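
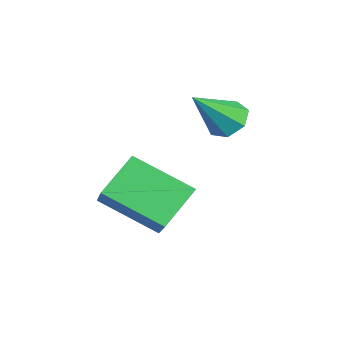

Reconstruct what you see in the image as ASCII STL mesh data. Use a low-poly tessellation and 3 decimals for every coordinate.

solid 
facet normal -0.787 -0.011 -0.617
outer loop
vertex -0.541 -4.908 -3.444
vertex -1.261 -4.047 -2.542
vertex 0.161 -3.353 -4.368
endloop
endfacet
facet normal 0.500 -0.598 -0.626
outer loop
vertex 1.601 -3.333 -3.238
vertex -0.541 -4.908 -3.444
vertex 0.161 -3.353 -4.368
endloop
endfacet
facet normal -0.787 -0.010 -0.617
outer loop
vertex 0.161 -3.353 -4.368
vertex -1.261 -4.047 -2.542
vertex -0.558 -2.492 -3.465
endloop
endfacet
facet normal 0.362 0.802 -0.476
outer loop
vertex -0.558 -2.492 -3.465
vertex 1.601 -3.333 -3.238
vertex 0.161 -3.353 -4.368
endloop
endfacet
facet normal -0.362 -0.801 0.476
outer loop
vertex -0.541 -4.908 -3.444
vertex 0.179 -4.027 -1.412
vertex -1.261 -4.047 -2.542
endloop
endfacet
facet normal 0.500 -0.598 -0.627
outer loop
vertex 0.898 -4.888 -2.315
vertex -0.541 -4.908 -3.444
vertex 1.601 -3.333 -3.238
endloop
endfacet
facet normal -0.362 -0.801 0.476
outer loop
vertex 0.898 -4.888 -2.315
vertex 0.179 -4.027 -1.412
vertex -0.541 -4.908 -3.444
endloop
endfacet
facet normal -0.500 0.598 0.627
outer loop
vertex -1.261 -4.047 -2.542
vertex 0.179 -4.027 -1.412
vertex -0.558 -2.492 -3.465
endloop
endfacet
facet normal 0.362 0.801 -0.476
outer loop
vertex 0.881 -2.472 -2.336
vertex 1.601 -3.333 -3.238
vertex -0.558 -2.492 -3.465
endloop
endfacet
facet normal -0.500 0.598 0.627
outer loop
vertex -0.558 -2.492 -3.465
vertex 0.179 -4.027 -1.412
vertex 0.881 -2.472 -2.336
endloop
endfacet
facet normal 0.787 0.011 0.617
outer loop
vertex 0.881 -2.472 -2.336
vertex 0.898 -4.888 -2.315
vertex 1.601 -3.333 -3.238
endloop
endfacet
facet normal 0.787 0.011 0.616
outer loop
vertex 0.179 -4.027 -1.412
vertex 0.898 -4.888 -2.315
vertex 0.881 -2.472 -2.336
endloop
endfacet
facet normal -0.346 0.614 -0.709
outer loop
vertex -1.099 -0.959 -1.169
vertex -1.671 -1.324 -1.206
vertex -1.535 -0.789 -0.809
endloop
endfacet
facet normal 0.662 0.480 0.575
outer loop
vertex -1.099 -0.959 -1.169
vertex -1.535 -0.789 -0.809
vertex -1.089 -2.356 -0.014
endloop
endfacet
facet normal -0.347 0.614 -0.709
outer loop
vertex -1.535 -0.789 -0.809
vertex -1.671 -1.324 -1.206
vertex -2.074 -1.023 -0.748
endloop
endfacet
facet normal -0.086 0.431 0.898
outer loop
vertex -1.535 -0.789 -0.809
vertex -2.074 -1.023 -0.748
vertex -1.089 -2.356 -0.014
endloop
endfacet
facet normal -0.348 0.613 -0.709
outer loop
vertex -2.074 -1.023 -0.748
vertex -1.671 -1.324 -1.206
vertex -2.309 -1.484 -1.031
endloop
endfacet
facet normal -0.679 -0.101 0.728
outer loop
vertex -2.074 -1.023 -0.748
vertex -2.309 -1.484 -1.031
vertex -1.089 -2.356 -0.014
endloop
endfacet
facet normal -0.348 0.613 -0.709
outer loop
vertex -2.309 -1.484 -1.031
vertex -1.671 -1.324 -1.206
vertex -2.065 -1.825 -1.446
endloop
endfacet
facet normal -0.672 -0.715 0.193
outer loop
vertex -2.309 -1.484 -1.031
vertex -2.065 -1.825 -1.446
vertex -1.089 -2.356 -0.014
endloop
endfacet
facet normal -0.348 0.613 -0.709
outer loop
vertex -2.065 -1.825 -1.446
vertex -1.671 -1.324 -1.206
vertex -1.524 -1.789 -1.68
endloop
endfacet
facet normal -0.069 -0.950 -0.305
outer loop
vertex -2.065 -1.825 -1.446
vertex -1.524 -1.789 -1.68
vertex -1.089 -2.356 -0.014
endloop
endfacet
facet normal -0.347 0.614 -0.709
outer loop
vertex -1.524 -1.789 -1.68
vertex -1.671 -1.324 -1.206
vertex -1.094 -1.404 -1.557
endloop
endfacet
facet normal 0.674 -0.628 -0.390
outer loop
vertex -1.524 -1.789 -1.68
vertex -1.094 -1.404 -1.557
vertex -1.089 -2.356 -0.014
endloop
endfacet
facet normal -0.346 0.614 -0.709
outer loop
vertex -1.094 -1.404 -1.557
vertex -1.671 -1.324 -1.206
vertex -1.099 -0.959 -1.169
endloop
endfacet
facet normal 1.000 0.009 0.002
outer loop
vertex -1.094 -1.404 -1.557
vertex -1.099 -0.959 -1.169
vertex -1.089 -2.356 -0.014
endloop
endfacet

endsolid


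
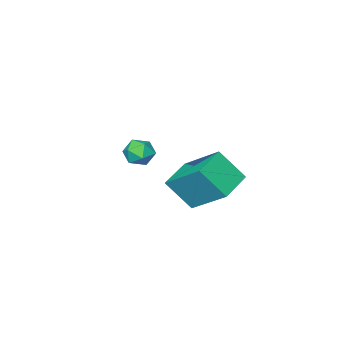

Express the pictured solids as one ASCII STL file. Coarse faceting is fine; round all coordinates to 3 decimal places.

solid 
facet normal -0.382 0.520 -0.764
outer loop
vertex -0.258 2.052 1.669
vertex 0.998 2.482 1.333
vertex -0.04 0.503 0.505
endloop
endfacet
facet normal -0.917 -0.314 0.246
outer loop
vertex 0.522 -0.262 1.627
vertex -0.258 2.052 1.669
vertex -0.04 0.503 0.505
endloop
endfacet
facet normal -0.383 0.520 -0.763
outer loop
vertex -0.04 0.503 0.505
vertex 0.998 2.482 1.333
vertex 1.216 0.933 0.168
endloop
endfacet
facet normal 0.112 -0.794 -0.597
outer loop
vertex 1.216 0.933 0.168
vertex 0.522 -0.262 1.627
vertex -0.04 0.503 0.505
endloop
endfacet
facet normal -0.112 0.794 0.597
outer loop
vertex -0.258 2.052 1.669
vertex 1.56 1.717 2.455
vertex 0.998 2.482 1.333
endloop
endfacet
facet normal -0.917 -0.314 0.245
outer loop
vertex 0.304 1.287 2.792
vertex -0.258 2.052 1.669
vertex 0.522 -0.262 1.627
endloop
endfacet
facet normal -0.112 0.794 0.597
outer loop
vertex 0.304 1.287 2.792
vertex 1.56 1.717 2.455
vertex -0.258 2.052 1.669
endloop
endfacet
facet normal 0.917 0.314 -0.246
outer loop
vertex 0.998 2.482 1.333
vertex 1.56 1.717 2.455
vertex 1.216 0.933 0.168
endloop
endfacet
facet normal 0.112 -0.794 -0.597
outer loop
vertex 1.778 0.168 1.291
vertex 0.522 -0.262 1.627
vertex 1.216 0.933 0.168
endloop
endfacet
facet normal 0.917 0.314 -0.245
outer loop
vertex 1.216 0.933 0.168
vertex 1.56 1.717 2.455
vertex 1.778 0.168 1.291
endloop
endfacet
facet normal 0.382 -0.520 0.764
outer loop
vertex 1.778 0.168 1.291
vertex 0.304 1.287 2.792
vertex 0.522 -0.262 1.627
endloop
endfacet
facet normal 0.383 -0.520 0.764
outer loop
vertex 1.56 1.717 2.455
vertex 0.304 1.287 2.792
vertex 1.778 0.168 1.291
endloop
endfacet
facet normal -0.046 0.916 0.397
outer loop
vertex 0.136 -2.307 1.204
vertex 0.499 -2.512 1.719
vertex 0.797 -2.264 1.182
endloop
endfacet
facet normal -0.072 0.946 -0.316
outer loop
vertex 0.136 -2.307 1.204
vertex 0.797 -2.264 1.182
vertex 0.46 -2.468 0.649
endloop
endfacet
facet normal -0.633 0.562 -0.533
outer loop
vertex 0.136 -2.307 1.204
vertex 0.46 -2.468 0.649
vertex -0.047 -2.841 0.858
endloop
endfacet
facet normal -0.954 0.296 0.048
outer loop
vertex 0.136 -2.307 1.204
vertex -0.047 -2.841 0.858
vertex -0.022 -2.868 1.519
endloop
endfacet
facet normal -0.590 0.515 0.621
outer loop
vertex 0.136 -2.307 1.204
vertex -0.022 -2.868 1.519
vertex 0.499 -2.512 1.719
endloop
endfacet
facet normal 0.519 0.636 -0.571
outer loop
vertex 0.46 -2.468 0.649
vertex 0.797 -2.264 1.182
vertex 1.022 -2.772 0.821
endloop
endfacet
facet normal 0.560 0.589 0.583
outer loop
vertex 0.797 -2.264 1.182
vertex 0.499 -2.512 1.719
vertex 1.047 -2.799 1.482
endloop
endfacet
facet normal -0.322 -0.060 0.945
outer loop
vertex 0.499 -2.512 1.719
vertex -0.022 -2.868 1.519
vertex 0.54 -3.172 1.691
endloop
endfacet
facet normal -0.910 -0.415 0.017
outer loop
vertex -0.022 -2.868 1.519
vertex -0.047 -2.841 0.858
vertex 0.203 -3.376 1.158
endloop
endfacet
facet normal -0.390 0.015 -0.921
outer loop
vertex -0.047 -2.841 0.858
vertex 0.46 -2.468 0.649
vertex 0.501 -3.128 0.621
endloop
endfacet
facet normal 0.954 -0.296 -0.048
outer loop
vertex 0.864 -3.333 1.136
vertex 1.022 -2.772 0.821
vertex 1.047 -2.799 1.482
endloop
endfacet
facet normal 0.633 -0.562 0.533
outer loop
vertex 0.864 -3.333 1.136
vertex 1.047 -2.799 1.482
vertex 0.54 -3.172 1.691
endloop
endfacet
facet normal 0.072 -0.946 0.316
outer loop
vertex 0.864 -3.333 1.136
vertex 0.54 -3.172 1.691
vertex 0.203 -3.376 1.158
endloop
endfacet
facet normal 0.046 -0.916 -0.397
outer loop
vertex 0.864 -3.333 1.136
vertex 0.203 -3.376 1.158
vertex 0.501 -3.128 0.621
endloop
endfacet
facet normal 0.590 -0.515 -0.621
outer loop
vertex 0.864 -3.333 1.136
vertex 0.501 -3.128 0.621
vertex 1.022 -2.772 0.821
endloop
endfacet
facet normal 0.910 0.415 -0.017
outer loop
vertex 1.047 -2.799 1.482
vertex 1.022 -2.772 0.821
vertex 0.797 -2.264 1.182
endloop
endfacet
facet normal 0.390 -0.015 0.921
outer loop
vertex 0.54 -3.172 1.691
vertex 1.047 -2.799 1.482
vertex 0.499 -2.512 1.719
endloop
endfacet
facet normal -0.519 -0.636 0.571
outer loop
vertex 0.203 -3.376 1.158
vertex 0.54 -3.172 1.691
vertex -0.022 -2.868 1.519
endloop
endfacet
facet normal -0.560 -0.589 -0.583
outer loop
vertex 0.501 -3.128 0.621
vertex 0.203 -3.376 1.158
vertex -0.047 -2.841 0.858
endloop
endfacet
facet normal 0.322 0.060 -0.945
outer loop
vertex 1.022 -2.772 0.821
vertex 0.501 -3.128 0.621
vertex 0.46 -2.468 0.649
endloop
endfacet

endsolid


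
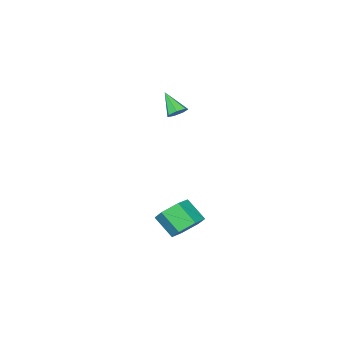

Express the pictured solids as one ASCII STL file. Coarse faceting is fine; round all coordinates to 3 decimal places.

solid 
facet normal -0.233 0.673 -0.702
outer loop
vertex -1.387 2.95 -3.884
vertex -2.174 3.231 -3.353
vertex -1.3 3.676 -3.216
endloop
endfacet
facet normal 0.968 0.096 -0.230
outer loop
vertex -1.387 2.95 -3.884
vertex -1.3 3.676 -3.216
vertex -1.039 1.947 -2.838
endloop
endfacet
facet normal 0.969 0.096 -0.229
outer loop
vertex -1.039 1.947 -2.838
vertex -1.3 3.676 -3.216
vertex -0.953 2.673 -2.171
endloop
endfacet
facet normal 0.233 -0.673 0.702
outer loop
vertex -1.039 1.947 -2.838
vertex -0.953 2.673 -2.171
vertex -1.826 2.229 -2.307
endloop
endfacet
facet normal -0.233 0.673 -0.702
outer loop
vertex -1.3 3.676 -3.216
vertex -2.174 3.231 -3.353
vertex -2.087 3.957 -2.685
endloop
endfacet
facet normal 0.560 0.683 0.469
outer loop
vertex -1.3 3.676 -3.216
vertex -2.087 3.957 -2.685
vertex -0.953 2.673 -2.171
endloop
endfacet
facet normal 0.561 0.683 0.468
outer loop
vertex -0.953 2.673 -2.171
vertex -2.087 3.957 -2.685
vertex -1.74 2.955 -1.64
endloop
endfacet
facet normal 0.233 -0.673 0.702
outer loop
vertex -0.953 2.673 -2.171
vertex -1.74 2.955 -1.64
vertex -1.826 2.229 -2.307
endloop
endfacet
facet normal -0.232 0.674 -0.702
outer loop
vertex -2.087 3.957 -2.685
vertex -2.174 3.231 -3.353
vertex -2.961 3.513 -2.822
endloop
endfacet
facet normal -0.408 0.588 0.699
outer loop
vertex -2.087 3.957 -2.685
vertex -2.961 3.513 -2.822
vertex -1.74 2.955 -1.64
endloop
endfacet
facet normal -0.408 0.587 0.699
outer loop
vertex -1.74 2.955 -1.64
vertex -2.961 3.513 -2.822
vertex -2.613 2.51 -1.776
endloop
endfacet
facet normal 0.234 -0.673 0.702
outer loop
vertex -1.74 2.955 -1.64
vertex -2.613 2.51 -1.776
vertex -1.826 2.229 -2.307
endloop
endfacet
facet normal -0.233 0.673 -0.702
outer loop
vertex -2.961 3.513 -2.822
vertex -2.174 3.231 -3.353
vertex -3.047 2.787 -3.489
endloop
endfacet
facet normal -0.968 -0.096 0.230
outer loop
vertex -2.961 3.513 -2.822
vertex -3.047 2.787 -3.489
vertex -2.613 2.51 -1.776
endloop
endfacet
facet normal -0.969 -0.096 0.230
outer loop
vertex -2.613 2.51 -1.776
vertex -3.047 2.787 -3.489
vertex -2.7 1.784 -2.444
endloop
endfacet
facet normal 0.233 -0.673 0.702
outer loop
vertex -2.613 2.51 -1.776
vertex -2.7 1.784 -2.444
vertex -1.826 2.229 -2.307
endloop
endfacet
facet normal -0.233 0.673 -0.702
outer loop
vertex -3.047 2.787 -3.489
vertex -2.174 3.231 -3.353
vertex -2.26 2.505 -4.02
endloop
endfacet
facet normal -0.561 -0.682 -0.469
outer loop
vertex -3.047 2.787 -3.489
vertex -2.26 2.505 -4.02
vertex -2.7 1.784 -2.444
endloop
endfacet
facet normal -0.560 -0.683 -0.469
outer loop
vertex -2.7 1.784 -2.444
vertex -2.26 2.505 -4.02
vertex -1.913 1.503 -2.975
endloop
endfacet
facet normal 0.233 -0.673 0.702
outer loop
vertex -2.7 1.784 -2.444
vertex -1.913 1.503 -2.975
vertex -1.826 2.229 -2.307
endloop
endfacet
facet normal -0.234 0.673 -0.702
outer loop
vertex -2.26 2.505 -4.02
vertex -2.174 3.231 -3.353
vertex -1.387 2.95 -3.884
endloop
endfacet
facet normal 0.408 -0.587 -0.699
outer loop
vertex -2.26 2.505 -4.02
vertex -1.387 2.95 -3.884
vertex -1.913 1.503 -2.975
endloop
endfacet
facet normal 0.408 -0.587 -0.699
outer loop
vertex -1.913 1.503 -2.975
vertex -1.387 2.95 -3.884
vertex -1.039 1.947 -2.838
endloop
endfacet
facet normal 0.232 -0.674 0.702
outer loop
vertex -1.913 1.503 -2.975
vertex -1.039 1.947 -2.838
vertex -1.826 2.229 -2.307
endloop
endfacet
facet normal -0.086 0.645 -0.759
outer loop
vertex -3.26 -0.23 2.837
vertex -3.664 0.074 3.141
vertex -3.079 0.145 3.135
endloop
endfacet
facet normal 0.907 -0.421 -0.020
outer loop
vertex -3.26 -0.23 2.837
vertex -3.079 0.145 3.135
vertex -3.536 -0.894 4.279
endloop
endfacet
facet normal -0.086 0.646 -0.758
outer loop
vertex -3.079 0.145 3.135
vertex -3.664 0.074 3.141
vertex -3.338 0.466 3.438
endloop
endfacet
facet normal 0.838 0.194 0.511
outer loop
vertex -3.079 0.145 3.135
vertex -3.338 0.466 3.438
vertex -3.536 -0.894 4.279
endloop
endfacet
facet normal -0.085 0.646 -0.759
outer loop
vertex -3.338 0.466 3.438
vertex -3.664 0.074 3.141
vertex -3.843 0.492 3.517
endloop
endfacet
facet normal 0.159 0.502 0.850
outer loop
vertex -3.338 0.466 3.438
vertex -3.843 0.492 3.517
vertex -3.536 -0.894 4.279
endloop
endfacet
facet normal -0.084 0.646 -0.759
outer loop
vertex -3.843 0.492 3.517
vertex -3.664 0.074 3.141
vertex -4.214 0.204 3.313
endloop
endfacet
facet normal -0.616 0.270 0.740
outer loop
vertex -3.843 0.492 3.517
vertex -4.214 0.204 3.313
vertex -3.536 -0.894 4.279
endloop
endfacet
facet normal -0.085 0.645 -0.759
outer loop
vertex -4.214 0.204 3.313
vertex -3.664 0.074 3.141
vertex -4.171 -0.182 2.98
endloop
endfacet
facet normal -0.907 -0.328 0.263
outer loop
vertex -4.214 0.204 3.313
vertex -4.171 -0.182 2.98
vertex -3.536 -0.894 4.279
endloop
endfacet
facet normal -0.085 0.646 -0.759
outer loop
vertex -4.171 -0.182 2.98
vertex -3.664 0.074 3.141
vertex -3.746 -0.375 2.768
endloop
endfacet
facet normal -0.492 -0.842 -0.221
outer loop
vertex -4.171 -0.182 2.98
vertex -3.746 -0.375 2.768
vertex -3.536 -0.894 4.279
endloop
endfacet
facet normal -0.085 0.646 -0.759
outer loop
vertex -3.746 -0.375 2.768
vertex -3.664 0.074 3.141
vertex -3.26 -0.23 2.837
endloop
endfacet
facet normal 0.313 -0.884 -0.347
outer loop
vertex -3.746 -0.375 2.768
vertex -3.26 -0.23 2.837
vertex -3.536 -0.894 4.279
endloop
endfacet

endsolid


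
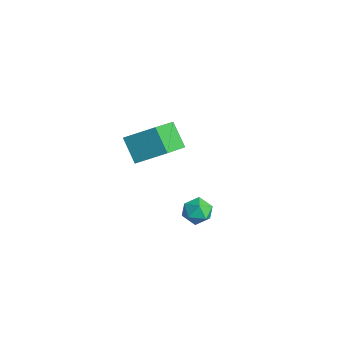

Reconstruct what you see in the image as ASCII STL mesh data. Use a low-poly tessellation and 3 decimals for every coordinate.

solid 
facet normal -0.533 0.716 -0.451
outer loop
vertex -2.802 3.961 4.439
vertex -1.636 4.07 3.235
vertex -3.751 2.598 3.398
endloop
endfacet
facet normal -0.694 -0.065 0.717
outer loop
vertex -2.584 1.03 4.385
vertex -2.802 3.961 4.439
vertex -3.751 2.598 3.398
endloop
endfacet
facet normal -0.533 0.716 -0.451
outer loop
vertex -3.751 2.598 3.398
vertex -1.636 4.07 3.235
vertex -2.585 2.707 2.193
endloop
endfacet
facet normal -0.484 -0.695 -0.531
outer loop
vertex -2.585 2.707 2.193
vertex -2.584 1.03 4.385
vertex -3.751 2.598 3.398
endloop
endfacet
facet normal 0.484 0.695 0.532
outer loop
vertex -2.802 3.961 4.439
vertex -0.469 2.502 4.222
vertex -1.636 4.07 3.235
endloop
endfacet
facet normal -0.694 -0.065 0.717
outer loop
vertex -1.635 2.393 5.427
vertex -2.802 3.961 4.439
vertex -2.584 1.03 4.385
endloop
endfacet
facet normal 0.484 0.695 0.531
outer loop
vertex -1.635 2.393 5.427
vertex -0.469 2.502 4.222
vertex -2.802 3.961 4.439
endloop
endfacet
facet normal 0.694 0.065 -0.717
outer loop
vertex -1.636 4.07 3.235
vertex -0.469 2.502 4.222
vertex -2.585 2.707 2.193
endloop
endfacet
facet normal -0.484 -0.695 -0.532
outer loop
vertex -1.418 1.139 3.181
vertex -2.584 1.03 4.385
vertex -2.585 2.707 2.193
endloop
endfacet
facet normal 0.694 0.065 -0.717
outer loop
vertex -2.585 2.707 2.193
vertex -0.469 2.502 4.222
vertex -1.418 1.139 3.181
endloop
endfacet
facet normal 0.533 -0.716 0.451
outer loop
vertex -1.418 1.139 3.181
vertex -1.635 2.393 5.427
vertex -2.584 1.03 4.385
endloop
endfacet
facet normal 0.533 -0.716 0.451
outer loop
vertex -0.469 2.502 4.222
vertex -1.635 2.393 5.427
vertex -1.418 1.139 3.181
endloop
endfacet
facet normal -0.276 0.862 0.426
outer loop
vertex 3.387 2.718 3.105
vertex 3.404 2.345 3.871
vertex 4.105 2.721 3.565
endloop
endfacet
facet normal 0.103 0.980 -0.168
outer loop
vertex 3.387 2.718 3.105
vertex 4.105 2.721 3.565
vertex 4.137 2.574 2.726
endloop
endfacet
facet normal -0.233 0.662 -0.712
outer loop
vertex 3.387 2.718 3.105
vertex 4.137 2.574 2.726
vertex 3.456 2.108 2.515
endloop
endfacet
facet normal -0.820 0.347 -0.455
outer loop
vertex 3.387 2.718 3.105
vertex 3.456 2.108 2.515
vertex 3.004 1.967 3.222
endloop
endfacet
facet normal -0.847 0.471 0.248
outer loop
vertex 3.387 2.718 3.105
vertex 3.004 1.967 3.222
vertex 3.404 2.345 3.871
endloop
endfacet
facet normal 0.740 0.667 -0.089
outer loop
vertex 4.137 2.574 2.726
vertex 4.105 2.721 3.565
vertex 4.616 2.113 3.258
endloop
endfacet
facet normal 0.125 0.475 0.871
outer loop
vertex 4.105 2.721 3.565
vertex 3.404 2.345 3.871
vertex 4.164 1.972 3.965
endloop
endfacet
facet normal -0.798 -0.156 0.583
outer loop
vertex 3.404 2.345 3.871
vertex 3.004 1.967 3.222
vertex 3.483 1.506 3.754
endloop
endfacet
facet normal -0.754 -0.355 -0.553
outer loop
vertex 3.004 1.967 3.222
vertex 3.456 2.108 2.515
vertex 3.515 1.359 2.915
endloop
endfacet
facet normal 0.195 0.153 -0.969
outer loop
vertex 3.456 2.108 2.515
vertex 4.137 2.574 2.726
vertex 4.216 1.735 2.609
endloop
endfacet
facet normal 0.820 -0.347 0.455
outer loop
vertex 4.233 1.362 3.375
vertex 4.616 2.113 3.258
vertex 4.164 1.972 3.965
endloop
endfacet
facet normal 0.233 -0.662 0.712
outer loop
vertex 4.233 1.362 3.375
vertex 4.164 1.972 3.965
vertex 3.483 1.506 3.754
endloop
endfacet
facet normal -0.103 -0.980 0.168
outer loop
vertex 4.233 1.362 3.375
vertex 3.483 1.506 3.754
vertex 3.515 1.359 2.915
endloop
endfacet
facet normal 0.276 -0.862 -0.426
outer loop
vertex 4.233 1.362 3.375
vertex 3.515 1.359 2.915
vertex 4.216 1.735 2.609
endloop
endfacet
facet normal 0.847 -0.471 -0.248
outer loop
vertex 4.233 1.362 3.375
vertex 4.216 1.735 2.609
vertex 4.616 2.113 3.258
endloop
endfacet
facet normal 0.754 0.355 0.553
outer loop
vertex 4.164 1.972 3.965
vertex 4.616 2.113 3.258
vertex 4.105 2.721 3.565
endloop
endfacet
facet normal -0.195 -0.153 0.969
outer loop
vertex 3.483 1.506 3.754
vertex 4.164 1.972 3.965
vertex 3.404 2.345 3.871
endloop
endfacet
facet normal -0.740 -0.667 0.089
outer loop
vertex 3.515 1.359 2.915
vertex 3.483 1.506 3.754
vertex 3.004 1.967 3.222
endloop
endfacet
facet normal -0.125 -0.475 -0.871
outer loop
vertex 4.216 1.735 2.609
vertex 3.515 1.359 2.915
vertex 3.456 2.108 2.515
endloop
endfacet
facet normal 0.798 0.156 -0.583
outer loop
vertex 4.616 2.113 3.258
vertex 4.216 1.735 2.609
vertex 4.137 2.574 2.726
endloop
endfacet

endsolid


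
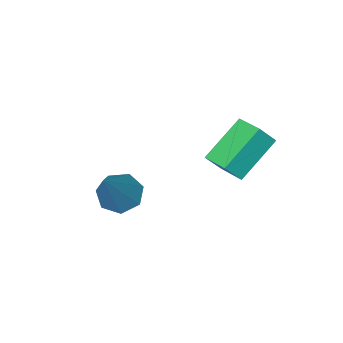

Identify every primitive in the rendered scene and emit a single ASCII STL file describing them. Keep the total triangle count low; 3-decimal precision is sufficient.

solid 
facet normal -0.802 -0.032 0.597
outer loop
vertex -3.122 -0.997 -1.436
vertex -3.046 -0.082 -1.285
vertex -3.613 -0.848 -2.088
endloop
endfacet
facet normal -0.083 -0.983 -0.162
outer loop
vertex -2.314 -0.798 -3.055
vertex -3.122 -0.997 -1.436
vertex -3.613 -0.848 -2.088
endloop
endfacet
facet normal -0.802 -0.031 0.596
outer loop
vertex -3.613 -0.848 -2.088
vertex -3.046 -0.082 -1.285
vertex -3.537 0.066 -1.938
endloop
endfacet
facet normal -0.592 0.178 -0.786
outer loop
vertex -3.537 0.066 -1.938
vertex -2.314 -0.798 -3.055
vertex -3.613 -0.848 -2.088
endloop
endfacet
facet normal 0.592 -0.179 0.786
outer loop
vertex -3.122 -0.997 -1.436
vertex -1.747 -0.032 -2.252
vertex -3.046 -0.082 -1.285
endloop
endfacet
facet normal -0.082 -0.983 -0.162
outer loop
vertex -1.823 -0.946 -2.402
vertex -3.122 -0.997 -1.436
vertex -2.314 -0.798 -3.055
endloop
endfacet
facet normal 0.592 -0.178 0.786
outer loop
vertex -1.823 -0.946 -2.402
vertex -1.747 -0.032 -2.252
vertex -3.122 -0.997 -1.436
endloop
endfacet
facet normal 0.082 0.984 0.161
outer loop
vertex -3.046 -0.082 -1.285
vertex -1.747 -0.032 -2.252
vertex -3.537 0.066 -1.938
endloop
endfacet
facet normal -0.592 0.179 -0.786
outer loop
vertex -2.238 0.117 -2.904
vertex -2.314 -0.798 -3.055
vertex -3.537 0.066 -1.938
endloop
endfacet
facet normal 0.082 0.983 0.163
outer loop
vertex -3.537 0.066 -1.938
vertex -1.747 -0.032 -2.252
vertex -2.238 0.117 -2.904
endloop
endfacet
facet normal 0.802 0.032 -0.596
outer loop
vertex -2.238 0.117 -2.904
vertex -1.823 -0.946 -2.402
vertex -2.314 -0.798 -3.055
endloop
endfacet
facet normal 0.802 0.031 -0.597
outer loop
vertex -1.747 -0.032 -2.252
vertex -1.823 -0.946 -2.402
vertex -2.238 0.117 -2.904
endloop
endfacet
facet normal -0.529 -0.348 -0.774
outer loop
vertex 0.467 -2.678 -4.463
vertex -0.124 -2.588 -4.1
vertex 0.201 -2.136 -4.525
endloop
endfacet
facet normal 0.845 0.371 -0.384
outer loop
vertex 0.467 -2.678 -4.463
vertex 0.201 -2.136 -4.525
vertex 1.024 -1.832 -2.42
endloop
endfacet
facet normal -0.529 -0.348 -0.774
outer loop
vertex 0.201 -2.136 -4.525
vertex -0.124 -2.588 -4.1
vertex -0.311 -1.934 -4.266
endloop
endfacet
facet normal 0.252 0.939 -0.234
outer loop
vertex 0.201 -2.136 -4.525
vertex -0.311 -1.934 -4.266
vertex 1.024 -1.832 -2.42
endloop
endfacet
facet normal -0.530 -0.348 -0.773
outer loop
vertex -0.311 -1.934 -4.266
vertex -0.124 -2.588 -4.1
vertex -0.681 -2.224 -3.882
endloop
endfacet
facet normal -0.419 0.872 0.255
outer loop
vertex -0.311 -1.934 -4.266
vertex -0.681 -2.224 -3.882
vertex 1.024 -1.832 -2.42
endloop
endfacet
facet normal -0.530 -0.348 -0.773
outer loop
vertex -0.681 -2.224 -3.882
vertex -0.124 -2.588 -4.1
vertex -0.632 -2.788 -3.662
endloop
endfacet
facet normal -0.664 0.221 0.715
outer loop
vertex -0.681 -2.224 -3.882
vertex -0.632 -2.788 -3.662
vertex 1.024 -1.832 -2.42
endloop
endfacet
facet normal -0.530 -0.349 -0.773
outer loop
vertex -0.632 -2.788 -3.662
vertex -0.124 -2.588 -4.1
vertex -0.201 -3.201 -3.771
endloop
endfacet
facet normal -0.298 -0.522 0.799
outer loop
vertex -0.632 -2.788 -3.662
vertex -0.201 -3.201 -3.771
vertex 1.024 -1.832 -2.42
endloop
endfacet
facet normal -0.529 -0.349 -0.774
outer loop
vertex -0.201 -3.201 -3.771
vertex -0.124 -2.588 -4.1
vertex 0.289 -3.152 -4.128
endloop
endfacet
facet normal 0.404 -0.800 0.444
outer loop
vertex -0.201 -3.201 -3.771
vertex 0.289 -3.152 -4.128
vertex 1.024 -1.832 -2.42
endloop
endfacet
facet normal -0.529 -0.349 -0.774
outer loop
vertex 0.289 -3.152 -4.128
vertex -0.124 -2.588 -4.1
vertex 0.467 -2.678 -4.463
endloop
endfacet
facet normal 0.912 -0.401 -0.083
outer loop
vertex 0.289 -3.152 -4.128
vertex 0.467 -2.678 -4.463
vertex 1.024 -1.832 -2.42
endloop
endfacet

endsolid


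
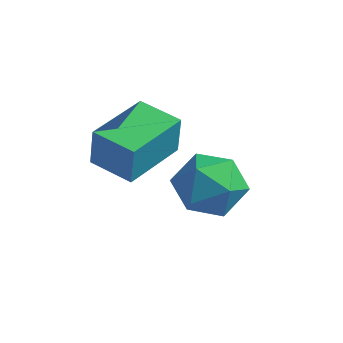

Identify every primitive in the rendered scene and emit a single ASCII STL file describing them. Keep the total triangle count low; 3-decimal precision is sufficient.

solid 
facet normal -0.181 0.198 0.963
outer loop
vertex 1.118 1.595 -0.612
vertex 1.557 0.878 -0.382
vertex 1.976 1.639 -0.46
endloop
endfacet
facet normal -0.144 0.800 0.583
outer loop
vertex 1.118 1.595 -0.612
vertex 1.976 1.639 -0.46
vertex 1.63 2.069 -1.136
endloop
endfacet
facet normal -0.639 0.766 0.068
outer loop
vertex 1.118 1.595 -0.612
vertex 1.63 2.069 -1.136
vertex 0.998 1.572 -1.477
endloop
endfacet
facet normal -0.981 0.144 0.132
outer loop
vertex 1.118 1.595 -0.612
vertex 0.998 1.572 -1.477
vertex 0.953 0.836 -1.01
endloop
endfacet
facet normal -0.698 -0.208 0.685
outer loop
vertex 1.118 1.595 -0.612
vertex 0.953 0.836 -1.01
vertex 1.557 0.878 -0.382
endloop
endfacet
facet normal 0.497 0.825 0.270
outer loop
vertex 1.63 2.069 -1.136
vertex 1.976 1.639 -0.46
vertex 2.387 1.644 -1.23
endloop
endfacet
facet normal 0.436 -0.149 0.887
outer loop
vertex 1.976 1.639 -0.46
vertex 1.557 0.878 -0.382
vertex 2.342 0.908 -0.763
endloop
endfacet
facet normal -0.398 -0.806 0.437
outer loop
vertex 1.557 0.878 -0.382
vertex 0.953 0.836 -1.01
vertex 1.71 0.411 -1.104
endloop
endfacet
facet normal -0.856 -0.239 -0.458
outer loop
vertex 0.953 0.836 -1.01
vertex 0.998 1.572 -1.477
vertex 1.364 0.841 -1.78
endloop
endfacet
facet normal -0.302 0.770 -0.562
outer loop
vertex 0.998 1.572 -1.477
vertex 1.63 2.069 -1.136
vertex 1.783 1.602 -1.858
endloop
endfacet
facet normal 0.981 -0.144 -0.132
outer loop
vertex 2.222 0.885 -1.628
vertex 2.387 1.644 -1.23
vertex 2.342 0.908 -0.763
endloop
endfacet
facet normal 0.639 -0.766 -0.068
outer loop
vertex 2.222 0.885 -1.628
vertex 2.342 0.908 -0.763
vertex 1.71 0.411 -1.104
endloop
endfacet
facet normal 0.144 -0.800 -0.583
outer loop
vertex 2.222 0.885 -1.628
vertex 1.71 0.411 -1.104
vertex 1.364 0.841 -1.78
endloop
endfacet
facet normal 0.181 -0.198 -0.963
outer loop
vertex 2.222 0.885 -1.628
vertex 1.364 0.841 -1.78
vertex 1.783 1.602 -1.858
endloop
endfacet
facet normal 0.698 0.208 -0.685
outer loop
vertex 2.222 0.885 -1.628
vertex 1.783 1.602 -1.858
vertex 2.387 1.644 -1.23
endloop
endfacet
facet normal 0.856 0.239 0.458
outer loop
vertex 2.342 0.908 -0.763
vertex 2.387 1.644 -1.23
vertex 1.976 1.639 -0.46
endloop
endfacet
facet normal 0.302 -0.770 0.562
outer loop
vertex 1.71 0.411 -1.104
vertex 2.342 0.908 -0.763
vertex 1.557 0.878 -0.382
endloop
endfacet
facet normal -0.497 -0.825 -0.270
outer loop
vertex 1.364 0.841 -1.78
vertex 1.71 0.411 -1.104
vertex 0.953 0.836 -1.01
endloop
endfacet
facet normal -0.436 0.149 -0.887
outer loop
vertex 1.783 1.602 -1.858
vertex 1.364 0.841 -1.78
vertex 0.998 1.572 -1.477
endloop
endfacet
facet normal 0.398 0.806 -0.437
outer loop
vertex 2.387 1.644 -1.23
vertex 1.783 1.602 -1.858
vertex 1.63 2.069 -1.136
endloop
endfacet
facet normal -0.992 0.097 0.083
outer loop
vertex 0.307 -0.954 1.528
vertex 0.451 0.529 1.523
vertex 0.227 -0.949 0.561
endloop
endfacet
facet normal -0.097 -0.995 0.003
outer loop
vertex 1.249 -1.049 0.477
vertex 0.307 -0.954 1.528
vertex 0.227 -0.949 0.561
endloop
endfacet
facet normal -0.992 0.097 0.083
outer loop
vertex 0.227 -0.949 0.561
vertex 0.451 0.529 1.523
vertex 0.371 0.534 0.557
endloop
endfacet
facet normal -0.081 0.005 -0.997
outer loop
vertex 0.371 0.534 0.557
vertex 1.249 -1.049 0.477
vertex 0.227 -0.949 0.561
endloop
endfacet
facet normal 0.081 -0.005 0.997
outer loop
vertex 0.307 -0.954 1.528
vertex 1.473 0.429 1.439
vertex 0.451 0.529 1.523
endloop
endfacet
facet normal -0.097 -0.995 0.003
outer loop
vertex 1.329 -1.054 1.443
vertex 0.307 -0.954 1.528
vertex 1.249 -1.049 0.477
endloop
endfacet
facet normal 0.082 -0.005 0.997
outer loop
vertex 1.329 -1.054 1.443
vertex 1.473 0.429 1.439
vertex 0.307 -0.954 1.528
endloop
endfacet
facet normal 0.097 0.995 -0.003
outer loop
vertex 0.451 0.529 1.523
vertex 1.473 0.429 1.439
vertex 0.371 0.534 0.557
endloop
endfacet
facet normal -0.082 0.005 -0.997
outer loop
vertex 1.393 0.434 0.472
vertex 1.249 -1.049 0.477
vertex 0.371 0.534 0.557
endloop
endfacet
facet normal 0.097 0.995 -0.003
outer loop
vertex 0.371 0.534 0.557
vertex 1.473 0.429 1.439
vertex 1.393 0.434 0.472
endloop
endfacet
facet normal 0.992 -0.097 -0.083
outer loop
vertex 1.393 0.434 0.472
vertex 1.329 -1.054 1.443
vertex 1.249 -1.049 0.477
endloop
endfacet
facet normal 0.992 -0.097 -0.083
outer loop
vertex 1.473 0.429 1.439
vertex 1.329 -1.054 1.443
vertex 1.393 0.434 0.472
endloop
endfacet

endsolid


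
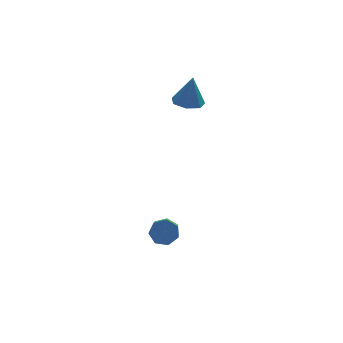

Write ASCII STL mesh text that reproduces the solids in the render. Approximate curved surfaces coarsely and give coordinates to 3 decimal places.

solid 
facet normal -0.198 -0.107 -0.974
outer loop
vertex 2.514 1.667 -0.231
vertex 1.918 1.843 -0.129
vertex 2.416 2.203 -0.27
endloop
endfacet
facet normal 0.958 0.191 0.214
outer loop
vertex 2.514 1.667 -0.231
vertex 2.416 2.203 -0.27
vertex 2.162 1.977 1.069
endloop
endfacet
facet normal -0.197 -0.109 -0.974
outer loop
vertex 2.416 2.203 -0.27
vertex 1.918 1.843 -0.129
vertex 1.942 2.468 -0.204
endloop
endfacet
facet normal 0.499 0.834 0.235
outer loop
vertex 2.416 2.203 -0.27
vertex 1.942 2.468 -0.204
vertex 2.162 1.977 1.069
endloop
endfacet
facet normal -0.198 -0.109 -0.974
outer loop
vertex 1.942 2.468 -0.204
vertex 1.918 1.843 -0.129
vertex 1.451 2.263 -0.081
endloop
endfacet
facet normal -0.271 0.881 0.387
outer loop
vertex 1.942 2.468 -0.204
vertex 1.451 2.263 -0.081
vertex 2.162 1.977 1.069
endloop
endfacet
facet normal -0.198 -0.109 -0.974
outer loop
vertex 1.451 2.263 -0.081
vertex 1.918 1.843 -0.129
vertex 1.311 1.742 0.006
endloop
endfacet
facet normal -0.776 0.301 0.555
outer loop
vertex 1.451 2.263 -0.081
vertex 1.311 1.742 0.006
vertex 2.162 1.977 1.069
endloop
endfacet
facet normal -0.199 -0.109 -0.974
outer loop
vertex 1.311 1.742 0.006
vertex 1.918 1.843 -0.129
vertex 1.628 1.297 -0.009
endloop
endfacet
facet normal -0.634 -0.472 0.612
outer loop
vertex 1.311 1.742 0.006
vertex 1.628 1.297 -0.009
vertex 2.162 1.977 1.069
endloop
endfacet
facet normal -0.199 -0.108 -0.974
outer loop
vertex 1.628 1.297 -0.009
vertex 1.918 1.843 -0.129
vertex 2.164 1.263 -0.115
endloop
endfacet
facet normal 0.048 -0.855 0.516
outer loop
vertex 1.628 1.297 -0.009
vertex 2.164 1.263 -0.115
vertex 2.162 1.977 1.069
endloop
endfacet
facet normal -0.199 -0.108 -0.974
outer loop
vertex 2.164 1.263 -0.115
vertex 1.918 1.843 -0.129
vertex 2.514 1.667 -0.231
endloop
endfacet
facet normal 0.757 -0.559 0.338
outer loop
vertex 2.164 1.263 -0.115
vertex 2.514 1.667 -0.231
vertex 2.162 1.977 1.069
endloop
endfacet
facet normal 0.281 0.712 -0.643
outer loop
vertex 0.301 -1.423 -4.673
vertex -0.117 -1.119 -4.519
vertex 0.383 -1.132 -4.315
endloop
endfacet
facet normal 0.944 -0.327 0.049
outer loop
vertex 0.301 -1.423 -4.673
vertex 0.383 -1.132 -4.315
vertex -0.204 -2.706 -3.516
endloop
endfacet
facet normal 0.944 -0.326 0.052
outer loop
vertex -0.204 -2.706 -3.516
vertex 0.383 -1.132 -4.315
vertex -0.123 -2.414 -3.158
endloop
endfacet
facet normal -0.280 -0.712 0.644
outer loop
vertex -0.204 -2.706 -3.516
vertex -0.123 -2.414 -3.158
vertex -0.623 -2.401 -3.361
endloop
endfacet
facet normal 0.281 0.712 -0.644
outer loop
vertex 0.383 -1.132 -4.315
vertex -0.117 -1.119 -4.519
vertex 0.088 -0.831 -4.111
endloop
endfacet
facet normal 0.724 0.283 0.630
outer loop
vertex 0.383 -1.132 -4.315
vertex 0.088 -0.831 -4.111
vertex -0.123 -2.414 -3.158
endloop
endfacet
facet normal 0.725 0.282 0.629
outer loop
vertex -0.123 -2.414 -3.158
vertex 0.088 -0.831 -4.111
vertex -0.418 -2.113 -2.953
endloop
endfacet
facet normal -0.280 -0.712 0.644
outer loop
vertex -0.123 -2.414 -3.158
vertex -0.418 -2.113 -2.953
vertex -0.623 -2.401 -3.361
endloop
endfacet
facet normal 0.279 0.713 -0.643
outer loop
vertex 0.088 -0.831 -4.111
vertex -0.117 -1.119 -4.519
vertex -0.361 -0.747 -4.213
endloop
endfacet
facet normal -0.040 0.678 0.734
outer loop
vertex 0.088 -0.831 -4.111
vertex -0.361 -0.747 -4.213
vertex -0.418 -2.113 -2.953
endloop
endfacet
facet normal -0.041 0.678 0.734
outer loop
vertex -0.418 -2.113 -2.953
vertex -0.361 -0.747 -4.213
vertex -0.867 -2.029 -3.056
endloop
endfacet
facet normal -0.281 -0.712 0.644
outer loop
vertex -0.418 -2.113 -2.953
vertex -0.867 -2.029 -3.056
vertex -0.623 -2.401 -3.361
endloop
endfacet
facet normal 0.280 0.713 -0.643
outer loop
vertex -0.361 -0.747 -4.213
vertex -0.117 -1.119 -4.519
vertex -0.627 -0.943 -4.546
endloop
endfacet
facet normal -0.774 0.564 0.286
outer loop
vertex -0.361 -0.747 -4.213
vertex -0.627 -0.943 -4.546
vertex -0.867 -2.029 -3.056
endloop
endfacet
facet normal -0.774 0.565 0.287
outer loop
vertex -0.867 -2.029 -3.056
vertex -0.627 -0.943 -4.546
vertex -1.133 -2.225 -3.388
endloop
endfacet
facet normal -0.280 -0.712 0.644
outer loop
vertex -0.867 -2.029 -3.056
vertex -1.133 -2.225 -3.388
vertex -0.623 -2.401 -3.361
endloop
endfacet
facet normal 0.280 0.713 -0.643
outer loop
vertex -0.627 -0.943 -4.546
vertex -0.117 -1.119 -4.519
vertex -0.508 -1.271 -4.858
endloop
endfacet
facet normal -0.925 0.024 -0.378
outer loop
vertex -0.627 -0.943 -4.546
vertex -0.508 -1.271 -4.858
vertex -1.133 -2.225 -3.388
endloop
endfacet
facet normal -0.926 0.025 -0.378
outer loop
vertex -1.133 -2.225 -3.388
vertex -0.508 -1.271 -4.858
vertex -1.014 -2.553 -3.701
endloop
endfacet
facet normal -0.280 -0.714 0.642
outer loop
vertex -1.133 -2.225 -3.388
vertex -1.014 -2.553 -3.701
vertex -0.623 -2.401 -3.361
endloop
endfacet
facet normal 0.280 0.713 -0.643
outer loop
vertex -0.508 -1.271 -4.858
vertex -0.117 -1.119 -4.519
vertex -0.095 -1.485 -4.915
endloop
endfacet
facet normal -0.380 -0.532 -0.756
outer loop
vertex -0.508 -1.271 -4.858
vertex -0.095 -1.485 -4.915
vertex -1.014 -2.553 -3.701
endloop
endfacet
facet normal -0.379 -0.533 -0.756
outer loop
vertex -1.014 -2.553 -3.701
vertex -0.095 -1.485 -4.915
vertex -0.601 -2.767 -3.757
endloop
endfacet
facet normal -0.282 -0.712 0.643
outer loop
vertex -1.014 -2.553 -3.701
vertex -0.601 -2.767 -3.757
vertex -0.623 -2.401 -3.361
endloop
endfacet
facet normal 0.281 0.712 -0.643
outer loop
vertex -0.095 -1.485 -4.915
vertex -0.117 -1.119 -4.519
vertex 0.301 -1.423 -4.673
endloop
endfacet
facet normal 0.453 -0.689 -0.565
outer loop
vertex -0.095 -1.485 -4.915
vertex 0.301 -1.423 -4.673
vertex -0.601 -2.767 -3.757
endloop
endfacet
facet normal 0.450 -0.689 -0.568
outer loop
vertex -0.601 -2.767 -3.757
vertex 0.301 -1.423 -4.673
vertex -0.204 -2.706 -3.516
endloop
endfacet
facet normal -0.281 -0.713 0.643
outer loop
vertex -0.601 -2.767 -3.757
vertex -0.204 -2.706 -3.516
vertex -0.623 -2.401 -3.361
endloop
endfacet

endsolid


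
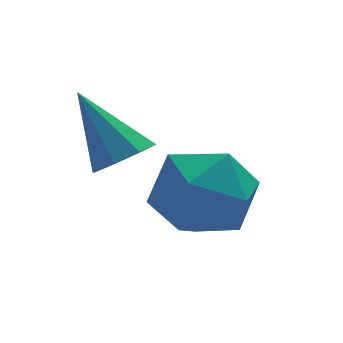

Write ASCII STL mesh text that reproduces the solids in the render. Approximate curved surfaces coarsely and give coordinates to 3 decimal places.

solid 
facet normal 0.356 -0.530 -0.770
outer loop
vertex 2.327 2.464 1.763
vertex 1.986 1.899 1.994
vertex 1.833 2.426 1.561
endloop
endfacet
facet normal 0.015 0.975 -0.220
outer loop
vertex 2.327 2.464 1.763
vertex 1.833 2.426 1.561
vertex 1.354 2.841 3.366
endloop
endfacet
facet normal 0.355 -0.530 -0.770
outer loop
vertex 1.833 2.426 1.561
vertex 1.986 1.899 1.994
vertex 1.428 2.079 1.613
endloop
endfacet
facet normal -0.638 0.696 -0.329
outer loop
vertex 1.833 2.426 1.561
vertex 1.428 2.079 1.613
vertex 1.354 2.841 3.366
endloop
endfacet
facet normal 0.355 -0.529 -0.771
outer loop
vertex 1.428 2.079 1.613
vertex 1.986 1.899 1.994
vertex 1.35 1.626 1.888
endloop
endfacet
facet normal -0.989 0.115 -0.092
outer loop
vertex 1.428 2.079 1.613
vertex 1.35 1.626 1.888
vertex 1.354 2.841 3.366
endloop
endfacet
facet normal 0.356 -0.530 -0.770
outer loop
vertex 1.35 1.626 1.888
vertex 1.986 1.899 1.994
vertex 1.645 1.333 2.226
endloop
endfacet
facet normal -0.831 -0.428 0.354
outer loop
vertex 1.35 1.626 1.888
vertex 1.645 1.333 2.226
vertex 1.354 2.841 3.366
endloop
endfacet
facet normal 0.355 -0.530 -0.770
outer loop
vertex 1.645 1.333 2.226
vertex 1.986 1.899 1.994
vertex 2.14 1.371 2.428
endloop
endfacet
facet normal -0.257 -0.614 0.746
outer loop
vertex 1.645 1.333 2.226
vertex 2.14 1.371 2.428
vertex 1.354 2.841 3.366
endloop
endfacet
facet normal 0.355 -0.530 -0.770
outer loop
vertex 2.14 1.371 2.428
vertex 1.986 1.899 1.994
vertex 2.545 1.718 2.376
endloop
endfacet
facet normal 0.396 -0.334 0.855
outer loop
vertex 2.14 1.371 2.428
vertex 2.545 1.718 2.376
vertex 1.354 2.841 3.366
endloop
endfacet
facet normal 0.356 -0.528 -0.771
outer loop
vertex 2.545 1.718 2.376
vertex 1.986 1.899 1.994
vertex 2.622 2.171 2.101
endloop
endfacet
facet normal 0.747 0.248 0.617
outer loop
vertex 2.545 1.718 2.376
vertex 2.622 2.171 2.101
vertex 1.354 2.841 3.366
endloop
endfacet
facet normal 0.356 -0.530 -0.770
outer loop
vertex 2.622 2.171 2.101
vertex 1.986 1.899 1.994
vertex 2.327 2.464 1.763
endloop
endfacet
facet normal 0.588 0.790 0.171
outer loop
vertex 2.622 2.171 2.101
vertex 2.327 2.464 1.763
vertex 1.354 2.841 3.366
endloop
endfacet
facet normal -0.781 -0.617 0.097
outer loop
vertex 2.191 1.137 1.234
vertex 2.842 0.255 0.866
vertex 2.787 0.502 1.994
endloop
endfacet
facet normal -0.817 -0.084 0.571
outer loop
vertex 2.191 1.137 1.234
vertex 2.787 0.502 1.994
vertex 2.748 1.652 2.107
endloop
endfacet
facet normal -0.820 0.532 0.209
outer loop
vertex 2.191 1.137 1.234
vertex 2.748 1.652 2.107
vertex 2.779 2.116 1.048
endloop
endfacet
facet normal -0.787 0.380 -0.487
outer loop
vertex 2.191 1.137 1.234
vertex 2.779 2.116 1.048
vertex 2.837 1.253 0.281
endloop
endfacet
facet normal -0.762 -0.330 -0.557
outer loop
vertex 2.191 1.137 1.234
vertex 2.837 1.253 0.281
vertex 2.842 0.255 0.866
endloop
endfacet
facet normal -0.226 -0.103 0.969
outer loop
vertex 2.748 1.652 2.107
vertex 2.787 0.502 1.994
vertex 3.743 1.087 2.279
endloop
endfacet
facet normal -0.168 -0.965 0.203
outer loop
vertex 2.787 0.502 1.994
vertex 2.842 0.255 0.866
vertex 3.801 0.224 1.512
endloop
endfacet
facet normal -0.137 -0.501 -0.854
outer loop
vertex 2.842 0.255 0.866
vertex 2.837 1.253 0.281
vertex 3.832 0.688 0.453
endloop
endfacet
facet normal -0.175 0.647 -0.742
outer loop
vertex 2.837 1.253 0.281
vertex 2.779 2.116 1.048
vertex 3.793 1.838 0.566
endloop
endfacet
facet normal -0.230 0.894 0.385
outer loop
vertex 2.779 2.116 1.048
vertex 2.748 1.652 2.107
vertex 3.738 2.085 1.694
endloop
endfacet
facet normal 0.787 -0.380 0.487
outer loop
vertex 4.389 1.203 1.326
vertex 3.743 1.087 2.279
vertex 3.801 0.224 1.512
endloop
endfacet
facet normal 0.820 -0.532 -0.209
outer loop
vertex 4.389 1.203 1.326
vertex 3.801 0.224 1.512
vertex 3.832 0.688 0.453
endloop
endfacet
facet normal 0.817 0.084 -0.571
outer loop
vertex 4.389 1.203 1.326
vertex 3.832 0.688 0.453
vertex 3.793 1.838 0.566
endloop
endfacet
facet normal 0.781 0.617 -0.097
outer loop
vertex 4.389 1.203 1.326
vertex 3.793 1.838 0.566
vertex 3.738 2.085 1.694
endloop
endfacet
facet normal 0.762 0.330 0.557
outer loop
vertex 4.389 1.203 1.326
vertex 3.738 2.085 1.694
vertex 3.743 1.087 2.279
endloop
endfacet
facet normal 0.175 -0.647 0.742
outer loop
vertex 3.801 0.224 1.512
vertex 3.743 1.087 2.279
vertex 2.787 0.502 1.994
endloop
endfacet
facet normal 0.230 -0.894 -0.385
outer loop
vertex 3.832 0.688 0.453
vertex 3.801 0.224 1.512
vertex 2.842 0.255 0.866
endloop
endfacet
facet normal 0.226 0.103 -0.969
outer loop
vertex 3.793 1.838 0.566
vertex 3.832 0.688 0.453
vertex 2.837 1.253 0.281
endloop
endfacet
facet normal 0.168 0.965 -0.203
outer loop
vertex 3.738 2.085 1.694
vertex 3.793 1.838 0.566
vertex 2.779 2.116 1.048
endloop
endfacet
facet normal 0.137 0.501 0.854
outer loop
vertex 3.743 1.087 2.279
vertex 3.738 2.085 1.694
vertex 2.748 1.652 2.107
endloop
endfacet

endsolid


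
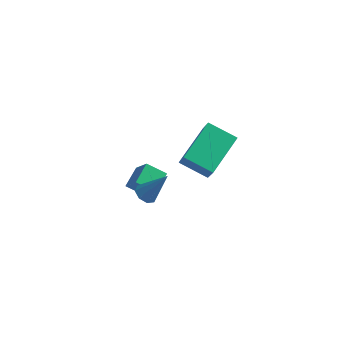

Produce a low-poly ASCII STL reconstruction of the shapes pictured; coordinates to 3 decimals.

solid 
facet normal -0.522 -0.207 -0.827
outer loop
vertex -0.362 -2.361 -0.947
vertex -0.795 -2.252 -0.701
vertex -0.461 -1.984 -0.979
endloop
endfacet
facet normal 0.931 0.220 -0.292
outer loop
vertex -0.362 -2.361 -0.947
vertex -0.461 -1.984 -0.979
vertex 0.015 -1.928 0.581
endloop
endfacet
facet normal -0.522 -0.208 -0.827
outer loop
vertex -0.461 -1.984 -0.979
vertex -0.795 -2.252 -0.701
vertex -0.756 -1.765 -0.848
endloop
endfacet
facet normal 0.529 0.827 -0.191
outer loop
vertex -0.461 -1.984 -0.979
vertex -0.756 -1.765 -0.848
vertex 0.015 -1.928 0.581
endloop
endfacet
facet normal -0.522 -0.208 -0.828
outer loop
vertex -0.756 -1.765 -0.848
vertex -0.795 -2.252 -0.701
vertex -1.074 -1.831 -0.631
endloop
endfacet
facet normal -0.093 0.982 0.162
outer loop
vertex -0.756 -1.765 -0.848
vertex -1.074 -1.831 -0.631
vertex 0.015 -1.928 0.581
endloop
endfacet
facet normal -0.524 -0.210 -0.826
outer loop
vertex -1.074 -1.831 -0.631
vertex -0.795 -2.252 -0.701
vertex -1.228 -2.143 -0.454
endloop
endfacet
facet normal -0.571 0.600 0.561
outer loop
vertex -1.074 -1.831 -0.631
vertex -1.228 -2.143 -0.454
vertex 0.015 -1.928 0.581
endloop
endfacet
facet normal -0.524 -0.210 -0.826
outer loop
vertex -1.228 -2.143 -0.454
vertex -0.795 -2.252 -0.701
vertex -1.128 -2.519 -0.422
endloop
endfacet
facet normal -0.626 -0.101 0.773
outer loop
vertex -1.228 -2.143 -0.454
vertex -1.128 -2.519 -0.422
vertex 0.015 -1.928 0.581
endloop
endfacet
facet normal -0.523 -0.210 -0.826
outer loop
vertex -1.128 -2.519 -0.422
vertex -0.795 -2.252 -0.701
vertex -0.833 -2.739 -0.553
endloop
endfacet
facet normal -0.226 -0.704 0.673
outer loop
vertex -1.128 -2.519 -0.422
vertex -0.833 -2.739 -0.553
vertex 0.015 -1.928 0.581
endloop
endfacet
facet normal -0.524 -0.210 -0.825
outer loop
vertex -0.833 -2.739 -0.553
vertex -0.795 -2.252 -0.701
vertex -0.516 -2.673 -0.771
endloop
endfacet
facet normal 0.398 -0.861 0.318
outer loop
vertex -0.833 -2.739 -0.553
vertex -0.516 -2.673 -0.771
vertex 0.015 -1.928 0.581
endloop
endfacet
facet normal -0.522 -0.209 -0.827
outer loop
vertex -0.516 -2.673 -0.771
vertex -0.795 -2.252 -0.701
vertex -0.362 -2.361 -0.947
endloop
endfacet
facet normal 0.875 -0.477 -0.081
outer loop
vertex -0.516 -2.673 -0.771
vertex -0.362 -2.361 -0.947
vertex 0.015 -1.928 0.581
endloop
endfacet
facet normal -0.369 0.440 -0.819
outer loop
vertex 0.986 -0.807 3.122
vertex 2.185 -0.72 2.628
vertex 0.778 -2.464 2.326
endloop
endfacet
facet normal -0.922 -0.067 0.380
outer loop
vertex 1.295 -3.08 3.472
vertex 0.986 -0.807 3.122
vertex 0.778 -2.464 2.326
endloop
endfacet
facet normal -0.369 0.440 -0.819
outer loop
vertex 0.778 -2.464 2.326
vertex 2.185 -0.72 2.628
vertex 1.977 -2.377 1.832
endloop
endfacet
facet normal -0.112 -0.895 -0.431
outer loop
vertex 1.977 -2.377 1.832
vertex 1.295 -3.08 3.472
vertex 0.778 -2.464 2.326
endloop
endfacet
facet normal 0.112 0.895 0.431
outer loop
vertex 0.986 -0.807 3.122
vertex 2.702 -1.336 3.774
vertex 2.185 -0.72 2.628
endloop
endfacet
facet normal -0.922 -0.067 0.380
outer loop
vertex 1.503 -1.423 4.268
vertex 0.986 -0.807 3.122
vertex 1.295 -3.08 3.472
endloop
endfacet
facet normal 0.112 0.895 0.431
outer loop
vertex 1.503 -1.423 4.268
vertex 2.702 -1.336 3.774
vertex 0.986 -0.807 3.122
endloop
endfacet
facet normal 0.922 0.067 -0.380
outer loop
vertex 2.185 -0.72 2.628
vertex 2.702 -1.336 3.774
vertex 1.977 -2.377 1.832
endloop
endfacet
facet normal -0.112 -0.895 -0.431
outer loop
vertex 2.494 -2.993 2.978
vertex 1.295 -3.08 3.472
vertex 1.977 -2.377 1.832
endloop
endfacet
facet normal 0.922 0.067 -0.380
outer loop
vertex 1.977 -2.377 1.832
vertex 2.702 -1.336 3.774
vertex 2.494 -2.993 2.978
endloop
endfacet
facet normal 0.369 -0.440 0.819
outer loop
vertex 2.494 -2.993 2.978
vertex 1.503 -1.423 4.268
vertex 1.295 -3.08 3.472
endloop
endfacet
facet normal 0.369 -0.440 0.819
outer loop
vertex 2.702 -1.336 3.774
vertex 1.503 -1.423 4.268
vertex 2.494 -2.993 2.978
endloop
endfacet
facet normal -0.533 0.346 -0.772
outer loop
vertex -2.242 -0.343 -1.42
vertex -1.43 -0.142 -1.89
vertex -2.25 -1.257 -1.824
endloop
endfacet
facet normal -0.847 -0.209 0.490
outer loop
vertex -1.51 -1.738 -0.75
vertex -2.242 -0.343 -1.42
vertex -2.25 -1.257 -1.824
endloop
endfacet
facet normal -0.532 0.346 -0.773
outer loop
vertex -2.25 -1.257 -1.824
vertex -1.43 -0.142 -1.89
vertex -1.438 -1.057 -2.294
endloop
endfacet
facet normal -0.008 -0.915 -0.404
outer loop
vertex -1.438 -1.057 -2.294
vertex -1.51 -1.738 -0.75
vertex -2.25 -1.257 -1.824
endloop
endfacet
facet normal 0.008 0.915 0.404
outer loop
vertex -2.242 -0.343 -1.42
vertex -0.69 -0.623 -0.816
vertex -1.43 -0.142 -1.89
endloop
endfacet
facet normal -0.846 -0.209 0.490
outer loop
vertex -1.502 -0.823 -0.346
vertex -2.242 -0.343 -1.42
vertex -1.51 -1.738 -0.75
endloop
endfacet
facet normal 0.008 0.915 0.403
outer loop
vertex -1.502 -0.823 -0.346
vertex -0.69 -0.623 -0.816
vertex -2.242 -0.343 -1.42
endloop
endfacet
facet normal 0.846 0.209 -0.490
outer loop
vertex -1.43 -0.142 -1.89
vertex -0.69 -0.623 -0.816
vertex -1.438 -1.057 -2.294
endloop
endfacet
facet normal -0.007 -0.915 -0.404
outer loop
vertex -0.698 -1.537 -1.22
vertex -1.51 -1.738 -0.75
vertex -1.438 -1.057 -2.294
endloop
endfacet
facet normal 0.846 0.209 -0.490
outer loop
vertex -1.438 -1.057 -2.294
vertex -0.69 -0.623 -0.816
vertex -0.698 -1.537 -1.22
endloop
endfacet
facet normal 0.533 -0.346 0.772
outer loop
vertex -0.698 -1.537 -1.22
vertex -1.502 -0.823 -0.346
vertex -1.51 -1.738 -0.75
endloop
endfacet
facet normal 0.532 -0.346 0.773
outer loop
vertex -0.69 -0.623 -0.816
vertex -1.502 -0.823 -0.346
vertex -0.698 -1.537 -1.22
endloop
endfacet

endsolid


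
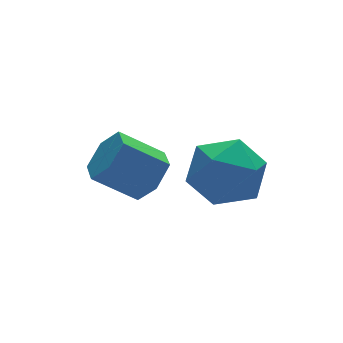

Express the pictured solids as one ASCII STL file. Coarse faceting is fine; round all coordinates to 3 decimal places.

solid 
facet normal 0.357 0.786 -0.505
outer loop
vertex -0.252 -3.11 1.786
vertex -1.145 -2.492 2.116
vertex -0.204 -2.513 2.75
endloop
endfacet
facet normal 0.888 0.370 -0.273
outer loop
vertex -0.252 -3.11 1.786
vertex -0.204 -2.513 2.75
vertex 0.222 -3.565 2.712
endloop
endfacet
facet normal 0.790 -0.283 -0.544
outer loop
vertex -0.252 -3.11 1.786
vertex 0.222 -3.565 2.712
vertex -0.456 -4.194 2.054
endloop
endfacet
facet normal 0.199 -0.270 -0.942
outer loop
vertex -0.252 -3.11 1.786
vertex -0.456 -4.194 2.054
vertex -1.301 -3.532 1.685
endloop
endfacet
facet normal -0.069 0.391 -0.918
outer loop
vertex -0.252 -3.11 1.786
vertex -1.301 -3.532 1.685
vertex -1.145 -2.492 2.116
endloop
endfacet
facet normal 0.839 0.324 0.437
outer loop
vertex 0.222 -3.565 2.712
vertex -0.204 -2.513 2.75
vertex -0.379 -3.228 3.615
endloop
endfacet
facet normal -0.021 0.998 0.064
outer loop
vertex -0.204 -2.513 2.75
vertex -1.145 -2.492 2.116
vertex -1.224 -2.566 3.246
endloop
endfacet
facet normal -0.710 0.358 -0.606
outer loop
vertex -1.145 -2.492 2.116
vertex -1.301 -3.532 1.685
vertex -1.902 -3.195 2.588
endloop
endfacet
facet normal -0.277 -0.712 -0.645
outer loop
vertex -1.301 -3.532 1.685
vertex -0.456 -4.194 2.054
vertex -1.476 -4.247 2.55
endloop
endfacet
facet normal 0.680 -0.733 -0.000
outer loop
vertex -0.456 -4.194 2.054
vertex 0.222 -3.565 2.712
vertex -0.535 -4.268 3.184
endloop
endfacet
facet normal -0.199 0.270 0.942
outer loop
vertex -1.428 -3.65 3.514
vertex -0.379 -3.228 3.615
vertex -1.224 -2.566 3.246
endloop
endfacet
facet normal -0.790 0.283 0.544
outer loop
vertex -1.428 -3.65 3.514
vertex -1.224 -2.566 3.246
vertex -1.902 -3.195 2.588
endloop
endfacet
facet normal -0.888 -0.370 0.273
outer loop
vertex -1.428 -3.65 3.514
vertex -1.902 -3.195 2.588
vertex -1.476 -4.247 2.55
endloop
endfacet
facet normal -0.357 -0.786 0.505
outer loop
vertex -1.428 -3.65 3.514
vertex -1.476 -4.247 2.55
vertex -0.535 -4.268 3.184
endloop
endfacet
facet normal 0.069 -0.391 0.918
outer loop
vertex -1.428 -3.65 3.514
vertex -0.535 -4.268 3.184
vertex -0.379 -3.228 3.615
endloop
endfacet
facet normal 0.277 0.712 0.645
outer loop
vertex -1.224 -2.566 3.246
vertex -0.379 -3.228 3.615
vertex -0.204 -2.513 2.75
endloop
endfacet
facet normal -0.680 0.733 0.000
outer loop
vertex -1.902 -3.195 2.588
vertex -1.224 -2.566 3.246
vertex -1.145 -2.492 2.116
endloop
endfacet
facet normal -0.839 -0.324 -0.437
outer loop
vertex -1.476 -4.247 2.55
vertex -1.902 -3.195 2.588
vertex -1.301 -3.532 1.685
endloop
endfacet
facet normal 0.021 -0.998 -0.064
outer loop
vertex -0.535 -4.268 3.184
vertex -1.476 -4.247 2.55
vertex -0.456 -4.194 2.054
endloop
endfacet
facet normal 0.710 -0.358 0.606
outer loop
vertex -0.379 -3.228 3.615
vertex -0.535 -4.268 3.184
vertex 0.222 -3.565 2.712
endloop
endfacet
facet normal 0.714 -0.367 -0.597
outer loop
vertex -2.072 -2.718 2.957
vertex -2.364 -2.291 2.346
vertex -1.803 -1.976 2.823
endloop
endfacet
facet normal 0.615 -0.081 0.784
outer loop
vertex -2.072 -2.718 2.957
vertex -1.803 -1.976 2.823
vertex -3.085 -2.196 3.805
endloop
endfacet
facet normal 0.615 -0.080 0.785
outer loop
vertex -3.085 -2.196 3.805
vertex -1.803 -1.976 2.823
vertex -2.816 -1.454 3.67
endloop
endfacet
facet normal -0.714 0.367 0.597
outer loop
vertex -3.085 -2.196 3.805
vertex -2.816 -1.454 3.67
vertex -3.376 -1.769 3.194
endloop
endfacet
facet normal 0.714 -0.368 -0.596
outer loop
vertex -1.803 -1.976 2.823
vertex -2.364 -2.291 2.346
vertex -2.094 -1.55 2.212
endloop
endfacet
facet normal 0.599 0.762 0.246
outer loop
vertex -1.803 -1.976 2.823
vertex -2.094 -1.55 2.212
vertex -2.816 -1.454 3.67
endloop
endfacet
facet normal 0.599 0.762 0.246
outer loop
vertex -2.816 -1.454 3.67
vertex -2.094 -1.55 2.212
vertex -3.107 -1.028 3.059
endloop
endfacet
facet normal -0.714 0.368 0.596
outer loop
vertex -2.816 -1.454 3.67
vertex -3.107 -1.028 3.059
vertex -3.376 -1.769 3.194
endloop
endfacet
facet normal 0.713 -0.368 -0.597
outer loop
vertex -2.094 -1.55 2.212
vertex -2.364 -2.291 2.346
vertex -2.655 -1.864 1.735
endloop
endfacet
facet normal -0.015 0.843 -0.537
outer loop
vertex -2.094 -1.55 2.212
vertex -2.655 -1.864 1.735
vertex -3.107 -1.028 3.059
endloop
endfacet
facet normal -0.016 0.843 -0.538
outer loop
vertex -3.107 -1.028 3.059
vertex -2.655 -1.864 1.735
vertex -3.668 -1.342 2.583
endloop
endfacet
facet normal -0.713 0.368 0.597
outer loop
vertex -3.107 -1.028 3.059
vertex -3.668 -1.342 2.583
vertex -3.376 -1.769 3.194
endloop
endfacet
facet normal 0.714 -0.367 -0.597
outer loop
vertex -2.655 -1.864 1.735
vertex -2.364 -2.291 2.346
vertex -2.924 -2.606 1.87
endloop
endfacet
facet normal -0.615 0.080 -0.784
outer loop
vertex -2.655 -1.864 1.735
vertex -2.924 -2.606 1.87
vertex -3.668 -1.342 2.583
endloop
endfacet
facet normal -0.614 0.081 -0.785
outer loop
vertex -3.668 -1.342 2.583
vertex -2.924 -2.606 1.87
vertex -3.937 -2.084 2.717
endloop
endfacet
facet normal -0.714 0.367 0.597
outer loop
vertex -3.668 -1.342 2.583
vertex -3.937 -2.084 2.717
vertex -3.376 -1.769 3.194
endloop
endfacet
facet normal 0.714 -0.368 -0.596
outer loop
vertex -2.924 -2.606 1.87
vertex -2.364 -2.291 2.346
vertex -2.633 -3.032 2.481
endloop
endfacet
facet normal -0.599 -0.762 -0.246
outer loop
vertex -2.924 -2.606 1.87
vertex -2.633 -3.032 2.481
vertex -3.937 -2.084 2.717
endloop
endfacet
facet normal -0.599 -0.762 -0.246
outer loop
vertex -3.937 -2.084 2.717
vertex -2.633 -3.032 2.481
vertex -3.646 -2.51 3.328
endloop
endfacet
facet normal -0.714 0.368 0.596
outer loop
vertex -3.937 -2.084 2.717
vertex -3.646 -2.51 3.328
vertex -3.376 -1.769 3.194
endloop
endfacet
facet normal 0.713 -0.368 -0.597
outer loop
vertex -2.633 -3.032 2.481
vertex -2.364 -2.291 2.346
vertex -2.072 -2.718 2.957
endloop
endfacet
facet normal 0.015 -0.843 0.538
outer loop
vertex -2.633 -3.032 2.481
vertex -2.072 -2.718 2.957
vertex -3.646 -2.51 3.328
endloop
endfacet
facet normal 0.015 -0.843 0.537
outer loop
vertex -3.646 -2.51 3.328
vertex -2.072 -2.718 2.957
vertex -3.085 -2.196 3.805
endloop
endfacet
facet normal -0.713 0.368 0.597
outer loop
vertex -3.646 -2.51 3.328
vertex -3.085 -2.196 3.805
vertex -3.376 -1.769 3.194
endloop
endfacet

endsolid


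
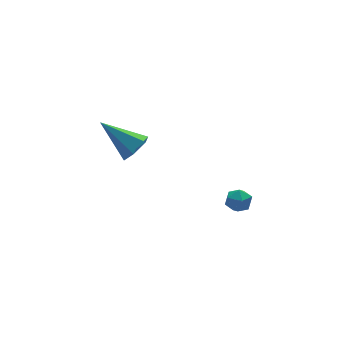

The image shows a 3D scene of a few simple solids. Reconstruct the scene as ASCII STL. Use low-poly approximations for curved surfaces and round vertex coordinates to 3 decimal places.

solid 
facet normal 0.548 -0.578 -0.605
outer loop
vertex -2.372 1.512 -0.716
vertex -2.653 1.95 -1.389
vertex -1.947 2.197 -0.985
endloop
endfacet
facet normal 0.460 0.063 0.886
outer loop
vertex -2.372 1.512 -0.716
vertex -1.947 2.197 -0.985
vertex -3.847 3.21 -0.071
endloop
endfacet
facet normal 0.548 -0.579 -0.604
outer loop
vertex -1.947 2.197 -0.985
vertex -2.653 1.95 -1.389
vertex -2.227 2.634 -1.658
endloop
endfacet
facet normal 0.553 0.785 0.280
outer loop
vertex -1.947 2.197 -0.985
vertex -2.227 2.634 -1.658
vertex -3.847 3.21 -0.071
endloop
endfacet
facet normal 0.548 -0.579 -0.604
outer loop
vertex -2.227 2.634 -1.658
vertex -2.653 1.95 -1.389
vertex -2.933 2.387 -2.062
endloop
endfacet
facet normal -0.081 0.907 -0.412
outer loop
vertex -2.227 2.634 -1.658
vertex -2.933 2.387 -2.062
vertex -3.847 3.21 -0.071
endloop
endfacet
facet normal 0.547 -0.579 -0.604
outer loop
vertex -2.933 2.387 -2.062
vertex -2.653 1.95 -1.389
vertex -3.359 1.703 -1.792
endloop
endfacet
facet normal -0.810 0.308 -0.499
outer loop
vertex -2.933 2.387 -2.062
vertex -3.359 1.703 -1.792
vertex -3.847 3.21 -0.071
endloop
endfacet
facet normal 0.548 -0.578 -0.605
outer loop
vertex -3.359 1.703 -1.792
vertex -2.653 1.95 -1.389
vertex -3.078 1.265 -1.12
endloop
endfacet
facet normal -0.903 -0.415 0.107
outer loop
vertex -3.359 1.703 -1.792
vertex -3.078 1.265 -1.12
vertex -3.847 3.21 -0.071
endloop
endfacet
facet normal 0.548 -0.578 -0.605
outer loop
vertex -3.078 1.265 -1.12
vertex -2.653 1.95 -1.389
vertex -2.372 1.512 -0.716
endloop
endfacet
facet normal -0.269 -0.537 0.799
outer loop
vertex -3.078 1.265 -1.12
vertex -2.372 1.512 -0.716
vertex -3.847 3.21 -0.071
endloop
endfacet
facet normal -0.350 -0.248 0.903
outer loop
vertex -0.819 -3.601 -1.239
vertex -0.378 -4.109 -1.208
vertex -0.208 -3.501 -0.975
endloop
endfacet
facet normal -0.415 0.452 0.790
outer loop
vertex -0.819 -3.601 -1.239
vertex -0.208 -3.501 -0.975
vertex -0.478 -3.038 -1.382
endloop
endfacet
facet normal -0.814 0.545 0.203
outer loop
vertex -0.819 -3.601 -1.239
vertex -0.478 -3.038 -1.382
vertex -0.815 -3.36 -1.868
endloop
endfacet
facet normal -0.994 -0.101 -0.045
outer loop
vertex -0.819 -3.601 -1.239
vertex -0.815 -3.36 -1.868
vertex -0.753 -4.021 -1.76
endloop
endfacet
facet normal -0.708 -0.591 0.387
outer loop
vertex -0.819 -3.601 -1.239
vertex -0.753 -4.021 -1.76
vertex -0.378 -4.109 -1.208
endloop
endfacet
facet normal 0.236 0.716 0.658
outer loop
vertex -0.478 -3.038 -1.382
vertex -0.208 -3.501 -0.975
vertex 0.173 -3.199 -1.44
endloop
endfacet
facet normal 0.340 -0.418 0.842
outer loop
vertex -0.208 -3.501 -0.975
vertex -0.378 -4.109 -1.208
vertex 0.235 -3.86 -1.332
endloop
endfacet
facet normal -0.239 -0.971 0.008
outer loop
vertex -0.378 -4.109 -1.208
vertex -0.753 -4.021 -1.76
vertex -0.102 -4.182 -1.818
endloop
endfacet
facet normal -0.701 -0.179 -0.690
outer loop
vertex -0.753 -4.021 -1.76
vertex -0.815 -3.36 -1.868
vertex -0.372 -3.719 -2.225
endloop
endfacet
facet normal -0.410 0.865 -0.289
outer loop
vertex -0.815 -3.36 -1.868
vertex -0.478 -3.038 -1.382
vertex -0.202 -3.111 -1.992
endloop
endfacet
facet normal 0.994 0.101 0.045
outer loop
vertex 0.239 -3.619 -1.961
vertex 0.173 -3.199 -1.44
vertex 0.235 -3.86 -1.332
endloop
endfacet
facet normal 0.814 -0.545 -0.203
outer loop
vertex 0.239 -3.619 -1.961
vertex 0.235 -3.86 -1.332
vertex -0.102 -4.182 -1.818
endloop
endfacet
facet normal 0.415 -0.452 -0.790
outer loop
vertex 0.239 -3.619 -1.961
vertex -0.102 -4.182 -1.818
vertex -0.372 -3.719 -2.225
endloop
endfacet
facet normal 0.350 0.248 -0.903
outer loop
vertex 0.239 -3.619 -1.961
vertex -0.372 -3.719 -2.225
vertex -0.202 -3.111 -1.992
endloop
endfacet
facet normal 0.708 0.591 -0.387
outer loop
vertex 0.239 -3.619 -1.961
vertex -0.202 -3.111 -1.992
vertex 0.173 -3.199 -1.44
endloop
endfacet
facet normal 0.701 0.179 0.690
outer loop
vertex 0.235 -3.86 -1.332
vertex 0.173 -3.199 -1.44
vertex -0.208 -3.501 -0.975
endloop
endfacet
facet normal 0.410 -0.865 0.289
outer loop
vertex -0.102 -4.182 -1.818
vertex 0.235 -3.86 -1.332
vertex -0.378 -4.109 -1.208
endloop
endfacet
facet normal -0.236 -0.716 -0.658
outer loop
vertex -0.372 -3.719 -2.225
vertex -0.102 -4.182 -1.818
vertex -0.753 -4.021 -1.76
endloop
endfacet
facet normal -0.340 0.418 -0.842
outer loop
vertex -0.202 -3.111 -1.992
vertex -0.372 -3.719 -2.225
vertex -0.815 -3.36 -1.868
endloop
endfacet
facet normal 0.239 0.971 -0.008
outer loop
vertex 0.173 -3.199 -1.44
vertex -0.202 -3.111 -1.992
vertex -0.478 -3.038 -1.382
endloop
endfacet

endsolid


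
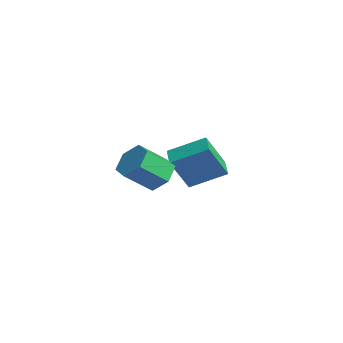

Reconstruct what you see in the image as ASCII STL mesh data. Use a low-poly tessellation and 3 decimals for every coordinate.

solid 
facet normal -0.923 0.314 0.222
outer loop
vertex -4.894 0.99 -0.134
vertex -4.102 2.673 0.774
vertex -4.987 2.058 -2.032
endloop
endfacet
facet normal -0.383 -0.813 -0.439
outer loop
vertex -3.898 1.687 -2.294
vertex -4.894 0.99 -0.134
vertex -4.987 2.058 -2.032
endloop
endfacet
facet normal -0.923 0.314 0.222
outer loop
vertex -4.987 2.058 -2.032
vertex -4.102 2.673 0.774
vertex -4.195 3.741 -1.124
endloop
endfacet
facet normal -0.043 0.490 -0.871
outer loop
vertex -4.195 3.741 -1.124
vertex -3.898 1.687 -2.294
vertex -4.987 2.058 -2.032
endloop
endfacet
facet normal 0.043 -0.490 0.871
outer loop
vertex -4.894 0.99 -0.134
vertex -3.013 2.302 0.512
vertex -4.102 2.673 0.774
endloop
endfacet
facet normal -0.383 -0.813 -0.439
outer loop
vertex -3.805 0.619 -0.396
vertex -4.894 0.99 -0.134
vertex -3.898 1.687 -2.294
endloop
endfacet
facet normal 0.043 -0.490 0.871
outer loop
vertex -3.805 0.619 -0.396
vertex -3.013 2.302 0.512
vertex -4.894 0.99 -0.134
endloop
endfacet
facet normal 0.383 0.813 0.439
outer loop
vertex -4.102 2.673 0.774
vertex -3.013 2.302 0.512
vertex -4.195 3.741 -1.124
endloop
endfacet
facet normal -0.043 0.490 -0.871
outer loop
vertex -3.106 3.37 -1.386
vertex -3.898 1.687 -2.294
vertex -4.195 3.741 -1.124
endloop
endfacet
facet normal 0.383 0.813 0.439
outer loop
vertex -4.195 3.741 -1.124
vertex -3.013 2.302 0.512
vertex -3.106 3.37 -1.386
endloop
endfacet
facet normal 0.923 -0.314 -0.222
outer loop
vertex -3.106 3.37 -1.386
vertex -3.805 0.619 -0.396
vertex -3.898 1.687 -2.294
endloop
endfacet
facet normal 0.923 -0.314 -0.222
outer loop
vertex -3.013 2.302 0.512
vertex -3.805 0.619 -0.396
vertex -3.106 3.37 -1.386
endloop
endfacet
facet normal 0.052 0.756 -0.652
outer loop
vertex 1.456 -2.629 0.853
vertex 0.955 -2.052 1.482
vertex 1.943 -2.086 1.522
endloop
endfacet
facet normal 0.869 -0.356 -0.344
outer loop
vertex 1.456 -2.629 0.853
vertex 1.943 -2.086 1.522
vertex 1.366 -3.945 1.988
endloop
endfacet
facet normal 0.869 -0.356 -0.345
outer loop
vertex 1.366 -3.945 1.988
vertex 1.943 -2.086 1.522
vertex 1.854 -3.402 2.657
endloop
endfacet
facet normal -0.052 -0.757 0.652
outer loop
vertex 1.366 -3.945 1.988
vertex 1.854 -3.402 2.657
vertex 0.865 -3.368 2.618
endloop
endfacet
facet normal 0.052 0.756 -0.652
outer loop
vertex 1.943 -2.086 1.522
vertex 0.955 -2.052 1.482
vertex 1.443 -1.509 2.151
endloop
endfacet
facet normal 0.861 0.297 0.412
outer loop
vertex 1.943 -2.086 1.522
vertex 1.443 -1.509 2.151
vertex 1.854 -3.402 2.657
endloop
endfacet
facet normal 0.861 0.297 0.413
outer loop
vertex 1.854 -3.402 2.657
vertex 1.443 -1.509 2.151
vertex 1.353 -2.824 3.286
endloop
endfacet
facet normal -0.052 -0.756 0.653
outer loop
vertex 1.854 -3.402 2.657
vertex 1.353 -2.824 3.286
vertex 0.865 -3.368 2.618
endloop
endfacet
facet normal 0.052 0.757 -0.652
outer loop
vertex 1.443 -1.509 2.151
vertex 0.955 -2.052 1.482
vertex 0.454 -1.475 2.112
endloop
endfacet
facet normal -0.007 0.654 0.757
outer loop
vertex 1.443 -1.509 2.151
vertex 0.454 -1.475 2.112
vertex 1.353 -2.824 3.286
endloop
endfacet
facet normal -0.008 0.653 0.757
outer loop
vertex 1.353 -2.824 3.286
vertex 0.454 -1.475 2.112
vertex 0.364 -2.791 3.247
endloop
endfacet
facet normal -0.051 -0.756 0.653
outer loop
vertex 1.353 -2.824 3.286
vertex 0.364 -2.791 3.247
vertex 0.865 -3.368 2.618
endloop
endfacet
facet normal 0.052 0.757 -0.652
outer loop
vertex 0.454 -1.475 2.112
vertex 0.955 -2.052 1.482
vertex -0.034 -2.018 1.443
endloop
endfacet
facet normal -0.869 0.356 0.344
outer loop
vertex 0.454 -1.475 2.112
vertex -0.034 -2.018 1.443
vertex 0.364 -2.791 3.247
endloop
endfacet
facet normal -0.869 0.356 0.344
outer loop
vertex 0.364 -2.791 3.247
vertex -0.034 -2.018 1.443
vertex -0.123 -3.334 2.578
endloop
endfacet
facet normal -0.052 -0.756 0.652
outer loop
vertex 0.364 -2.791 3.247
vertex -0.123 -3.334 2.578
vertex 0.865 -3.368 2.618
endloop
endfacet
facet normal 0.052 0.756 -0.653
outer loop
vertex -0.034 -2.018 1.443
vertex 0.955 -2.052 1.482
vertex 0.467 -2.596 0.814
endloop
endfacet
facet normal -0.861 -0.297 -0.412
outer loop
vertex -0.034 -2.018 1.443
vertex 0.467 -2.596 0.814
vertex -0.123 -3.334 2.578
endloop
endfacet
facet normal -0.861 -0.297 -0.412
outer loop
vertex -0.123 -3.334 2.578
vertex 0.467 -2.596 0.814
vertex 0.377 -3.911 1.949
endloop
endfacet
facet normal -0.052 -0.756 0.652
outer loop
vertex -0.123 -3.334 2.578
vertex 0.377 -3.911 1.949
vertex 0.865 -3.368 2.618
endloop
endfacet
facet normal 0.051 0.756 -0.653
outer loop
vertex 0.467 -2.596 0.814
vertex 0.955 -2.052 1.482
vertex 1.456 -2.629 0.853
endloop
endfacet
facet normal 0.008 -0.654 -0.757
outer loop
vertex 0.467 -2.596 0.814
vertex 1.456 -2.629 0.853
vertex 0.377 -3.911 1.949
endloop
endfacet
facet normal 0.007 -0.653 -0.757
outer loop
vertex 0.377 -3.911 1.949
vertex 1.456 -2.629 0.853
vertex 1.366 -3.945 1.988
endloop
endfacet
facet normal -0.052 -0.757 0.652
outer loop
vertex 0.377 -3.911 1.949
vertex 1.366 -3.945 1.988
vertex 0.865 -3.368 2.618
endloop
endfacet

endsolid


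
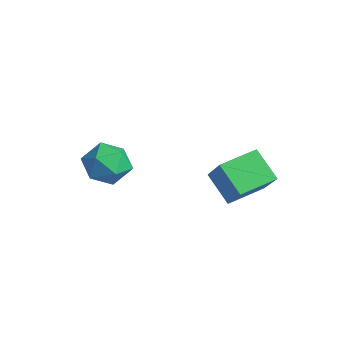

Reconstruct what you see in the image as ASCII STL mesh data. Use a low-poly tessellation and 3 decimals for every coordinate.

solid 
facet normal -0.865 -0.274 0.420
outer loop
vertex -4.388 -2.153 1.695
vertex -3.928 -3.177 1.974
vertex -3.852 -2.289 2.711
endloop
endfacet
facet normal -0.773 0.431 0.465
outer loop
vertex -4.388 -2.153 1.695
vertex -3.852 -2.289 2.711
vertex -3.686 -1.326 2.094
endloop
endfacet
facet normal -0.699 0.688 -0.196
outer loop
vertex -4.388 -2.153 1.695
vertex -3.686 -1.326 2.094
vertex -3.659 -1.618 0.975
endloop
endfacet
facet normal -0.746 0.140 -0.651
outer loop
vertex -4.388 -2.153 1.695
vertex -3.659 -1.618 0.975
vertex -3.809 -2.762 0.901
endloop
endfacet
facet normal -0.849 -0.455 -0.270
outer loop
vertex -4.388 -2.153 1.695
vertex -3.809 -2.762 0.901
vertex -3.928 -3.177 1.974
endloop
endfacet
facet normal -0.164 0.552 0.818
outer loop
vertex -3.686 -1.326 2.094
vertex -3.852 -2.289 2.711
vertex -2.791 -1.838 2.619
endloop
endfacet
facet normal -0.314 -0.590 0.744
outer loop
vertex -3.852 -2.289 2.711
vertex -3.928 -3.177 1.974
vertex -2.941 -2.982 2.545
endloop
endfacet
facet normal -0.286 -0.883 -0.373
outer loop
vertex -3.928 -3.177 1.974
vertex -3.809 -2.762 0.901
vertex -2.914 -3.274 1.426
endloop
endfacet
facet normal -0.120 0.080 -0.990
outer loop
vertex -3.809 -2.762 0.901
vertex -3.659 -1.618 0.975
vertex -2.748 -2.311 0.809
endloop
endfacet
facet normal -0.044 0.966 -0.253
outer loop
vertex -3.659 -1.618 0.975
vertex -3.686 -1.326 2.094
vertex -2.672 -1.423 1.546
endloop
endfacet
facet normal 0.746 -0.140 0.651
outer loop
vertex -2.212 -2.447 1.825
vertex -2.791 -1.838 2.619
vertex -2.941 -2.982 2.545
endloop
endfacet
facet normal 0.699 -0.688 0.196
outer loop
vertex -2.212 -2.447 1.825
vertex -2.941 -2.982 2.545
vertex -2.914 -3.274 1.426
endloop
endfacet
facet normal 0.773 -0.431 -0.465
outer loop
vertex -2.212 -2.447 1.825
vertex -2.914 -3.274 1.426
vertex -2.748 -2.311 0.809
endloop
endfacet
facet normal 0.865 0.274 -0.420
outer loop
vertex -2.212 -2.447 1.825
vertex -2.748 -2.311 0.809
vertex -2.672 -1.423 1.546
endloop
endfacet
facet normal 0.849 0.455 0.270
outer loop
vertex -2.212 -2.447 1.825
vertex -2.672 -1.423 1.546
vertex -2.791 -1.838 2.619
endloop
endfacet
facet normal 0.120 -0.080 0.990
outer loop
vertex -2.941 -2.982 2.545
vertex -2.791 -1.838 2.619
vertex -3.852 -2.289 2.711
endloop
endfacet
facet normal 0.044 -0.966 0.253
outer loop
vertex -2.914 -3.274 1.426
vertex -2.941 -2.982 2.545
vertex -3.928 -3.177 1.974
endloop
endfacet
facet normal 0.164 -0.552 -0.818
outer loop
vertex -2.748 -2.311 0.809
vertex -2.914 -3.274 1.426
vertex -3.809 -2.762 0.901
endloop
endfacet
facet normal 0.314 0.590 -0.744
outer loop
vertex -2.672 -1.423 1.546
vertex -2.748 -2.311 0.809
vertex -3.659 -1.618 0.975
endloop
endfacet
facet normal 0.286 0.883 0.373
outer loop
vertex -2.791 -1.838 2.619
vertex -2.672 -1.423 1.546
vertex -3.686 -1.326 2.094
endloop
endfacet
facet normal -0.659 0.111 -0.744
outer loop
vertex -0.179 0.646 2.004
vertex -0.232 2.369 2.309
vertex 1.054 0.871 0.946
endloop
endfacet
facet normal 0.030 -0.984 -0.174
outer loop
vertex 2.352 0.651 2.411
vertex -0.179 0.646 2.004
vertex 1.054 0.871 0.946
endloop
endfacet
facet normal -0.659 0.111 -0.744
outer loop
vertex 1.054 0.871 0.946
vertex -0.232 2.369 2.309
vertex 1.001 2.594 1.251
endloop
endfacet
facet normal 0.752 0.137 -0.645
outer loop
vertex 1.001 2.594 1.251
vertex 2.352 0.651 2.411
vertex 1.054 0.871 0.946
endloop
endfacet
facet normal -0.752 -0.137 0.645
outer loop
vertex -0.179 0.646 2.004
vertex 1.066 2.149 3.774
vertex -0.232 2.369 2.309
endloop
endfacet
facet normal 0.030 -0.984 -0.174
outer loop
vertex 1.119 0.426 3.469
vertex -0.179 0.646 2.004
vertex 2.352 0.651 2.411
endloop
endfacet
facet normal -0.752 -0.137 0.645
outer loop
vertex 1.119 0.426 3.469
vertex 1.066 2.149 3.774
vertex -0.179 0.646 2.004
endloop
endfacet
facet normal -0.030 0.984 0.174
outer loop
vertex -0.232 2.369 2.309
vertex 1.066 2.149 3.774
vertex 1.001 2.594 1.251
endloop
endfacet
facet normal 0.752 0.137 -0.645
outer loop
vertex 2.299 2.374 2.716
vertex 2.352 0.651 2.411
vertex 1.001 2.594 1.251
endloop
endfacet
facet normal -0.030 0.984 0.174
outer loop
vertex 1.001 2.594 1.251
vertex 1.066 2.149 3.774
vertex 2.299 2.374 2.716
endloop
endfacet
facet normal 0.659 -0.111 0.744
outer loop
vertex 2.299 2.374 2.716
vertex 1.119 0.426 3.469
vertex 2.352 0.651 2.411
endloop
endfacet
facet normal 0.659 -0.111 0.744
outer loop
vertex 1.066 2.149 3.774
vertex 1.119 0.426 3.469
vertex 2.299 2.374 2.716
endloop
endfacet

endsolid
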